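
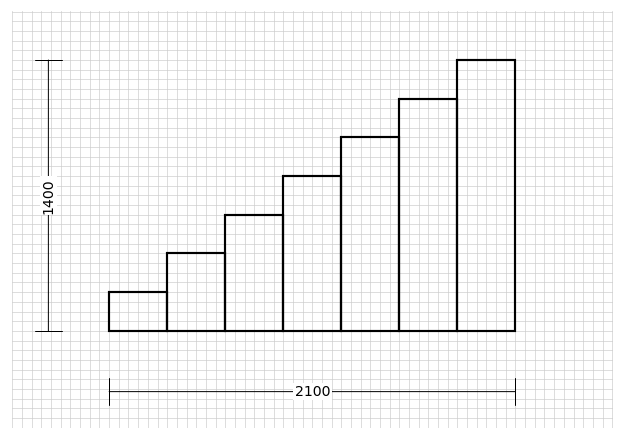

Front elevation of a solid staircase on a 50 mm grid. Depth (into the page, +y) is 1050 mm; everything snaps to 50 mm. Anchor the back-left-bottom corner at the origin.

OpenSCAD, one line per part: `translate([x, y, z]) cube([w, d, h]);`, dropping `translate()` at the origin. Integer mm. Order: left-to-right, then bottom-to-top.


cube([300, 1050, 200]);
translate([300, 0, 0]) cube([300, 1050, 400]);
translate([600, 0, 0]) cube([300, 1050, 600]);
translate([900, 0, 0]) cube([300, 1050, 800]);
translate([1200, 0, 0]) cube([300, 1050, 1000]);
translate([1500, 0, 0]) cube([300, 1050, 1200]);
translate([1800, 0, 0]) cube([300, 1050, 1400]);


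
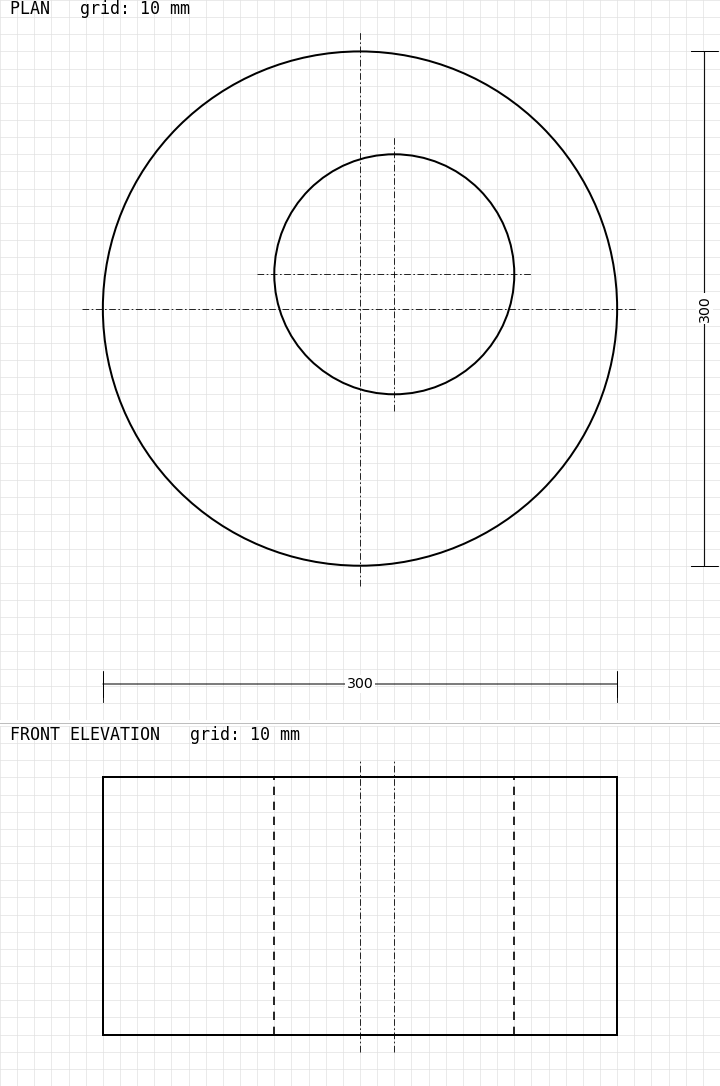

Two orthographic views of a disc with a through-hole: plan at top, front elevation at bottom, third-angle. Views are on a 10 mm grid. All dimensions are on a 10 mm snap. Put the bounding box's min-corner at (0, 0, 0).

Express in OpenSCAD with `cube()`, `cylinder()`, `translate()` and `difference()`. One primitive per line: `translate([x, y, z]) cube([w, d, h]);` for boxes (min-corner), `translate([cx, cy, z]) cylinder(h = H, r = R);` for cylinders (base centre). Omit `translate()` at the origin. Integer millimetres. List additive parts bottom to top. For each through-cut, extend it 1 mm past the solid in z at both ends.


difference() {
  translate([150, 150, 0]) cylinder(h = 150, r = 150);
  translate([170, 170, -1]) cylinder(h = 152, r = 70);
}


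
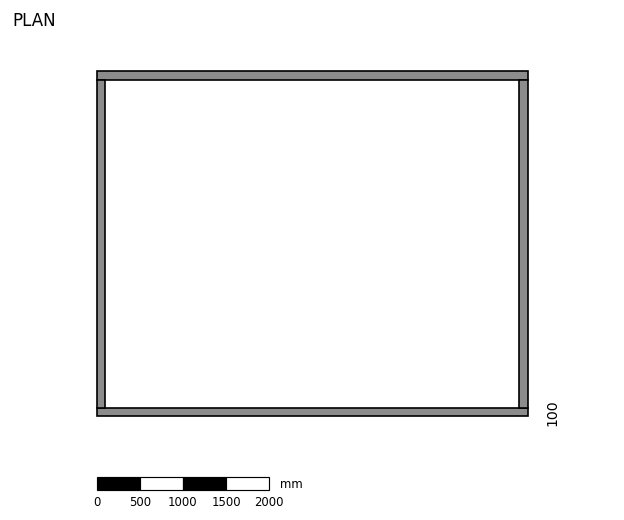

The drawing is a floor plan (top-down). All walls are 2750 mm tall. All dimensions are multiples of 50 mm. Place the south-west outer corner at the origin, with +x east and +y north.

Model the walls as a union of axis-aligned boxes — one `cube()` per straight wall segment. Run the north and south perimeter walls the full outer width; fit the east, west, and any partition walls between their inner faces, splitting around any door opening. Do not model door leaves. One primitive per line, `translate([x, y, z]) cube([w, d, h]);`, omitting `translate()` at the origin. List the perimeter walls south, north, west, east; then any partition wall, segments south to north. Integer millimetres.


cube([5000, 100, 2750]);
translate([0, 3900, 0]) cube([5000, 100, 2750]);
translate([0, 100, 0]) cube([100, 3800, 2750]);
translate([4900, 100, 0]) cube([100, 3800, 2750]);


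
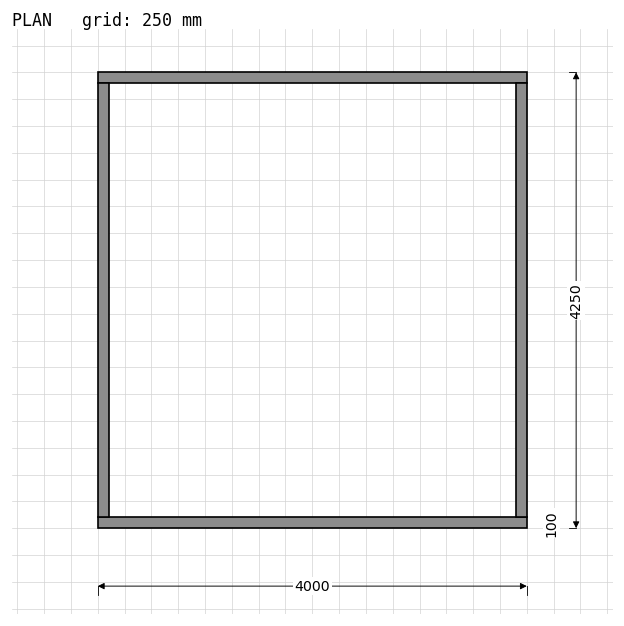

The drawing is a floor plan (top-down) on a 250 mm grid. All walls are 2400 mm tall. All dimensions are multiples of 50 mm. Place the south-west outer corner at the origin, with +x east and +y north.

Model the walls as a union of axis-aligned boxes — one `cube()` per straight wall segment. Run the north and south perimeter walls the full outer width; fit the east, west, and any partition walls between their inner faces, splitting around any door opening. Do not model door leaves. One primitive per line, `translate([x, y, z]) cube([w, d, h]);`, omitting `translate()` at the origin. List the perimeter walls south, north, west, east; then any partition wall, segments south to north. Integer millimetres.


cube([4000, 100, 2400]);
translate([0, 4150, 0]) cube([4000, 100, 2400]);
translate([0, 100, 0]) cube([100, 4050, 2400]);
translate([3900, 100, 0]) cube([100, 4050, 2400]);


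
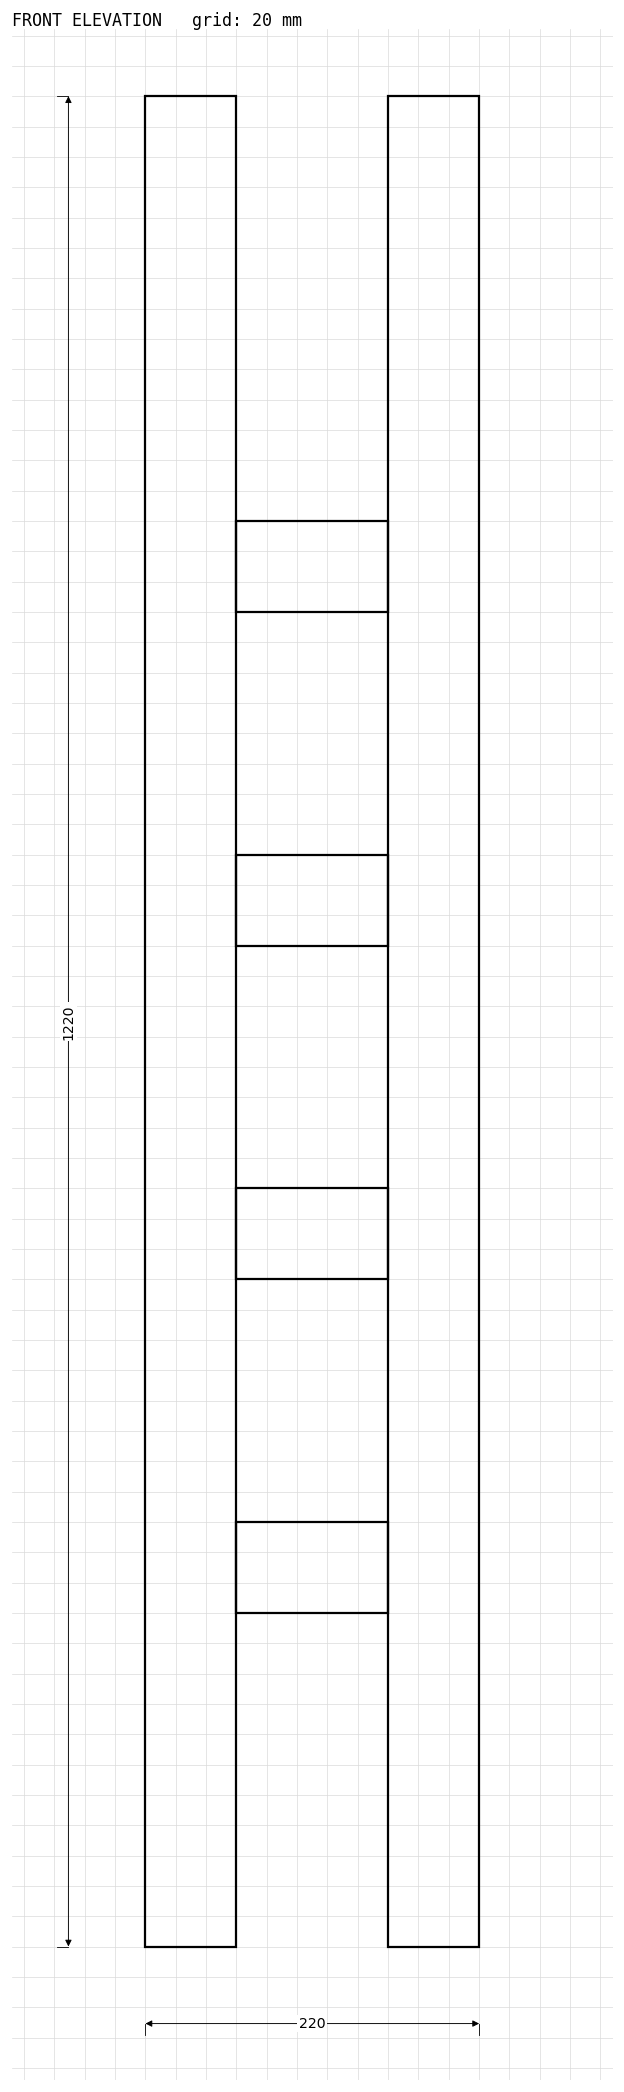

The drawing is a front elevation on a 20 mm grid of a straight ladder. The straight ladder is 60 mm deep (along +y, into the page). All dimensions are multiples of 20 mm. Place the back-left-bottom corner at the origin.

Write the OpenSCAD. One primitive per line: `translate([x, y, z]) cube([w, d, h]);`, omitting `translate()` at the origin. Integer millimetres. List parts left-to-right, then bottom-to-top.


cube([60, 60, 1220]);
translate([60, 0, 220]) cube([100, 60, 60]);
translate([60, 0, 440]) cube([100, 60, 60]);
translate([60, 0, 660]) cube([100, 60, 60]);
translate([60, 0, 880]) cube([100, 60, 60]);
translate([160, 0, 0]) cube([60, 60, 1220]);


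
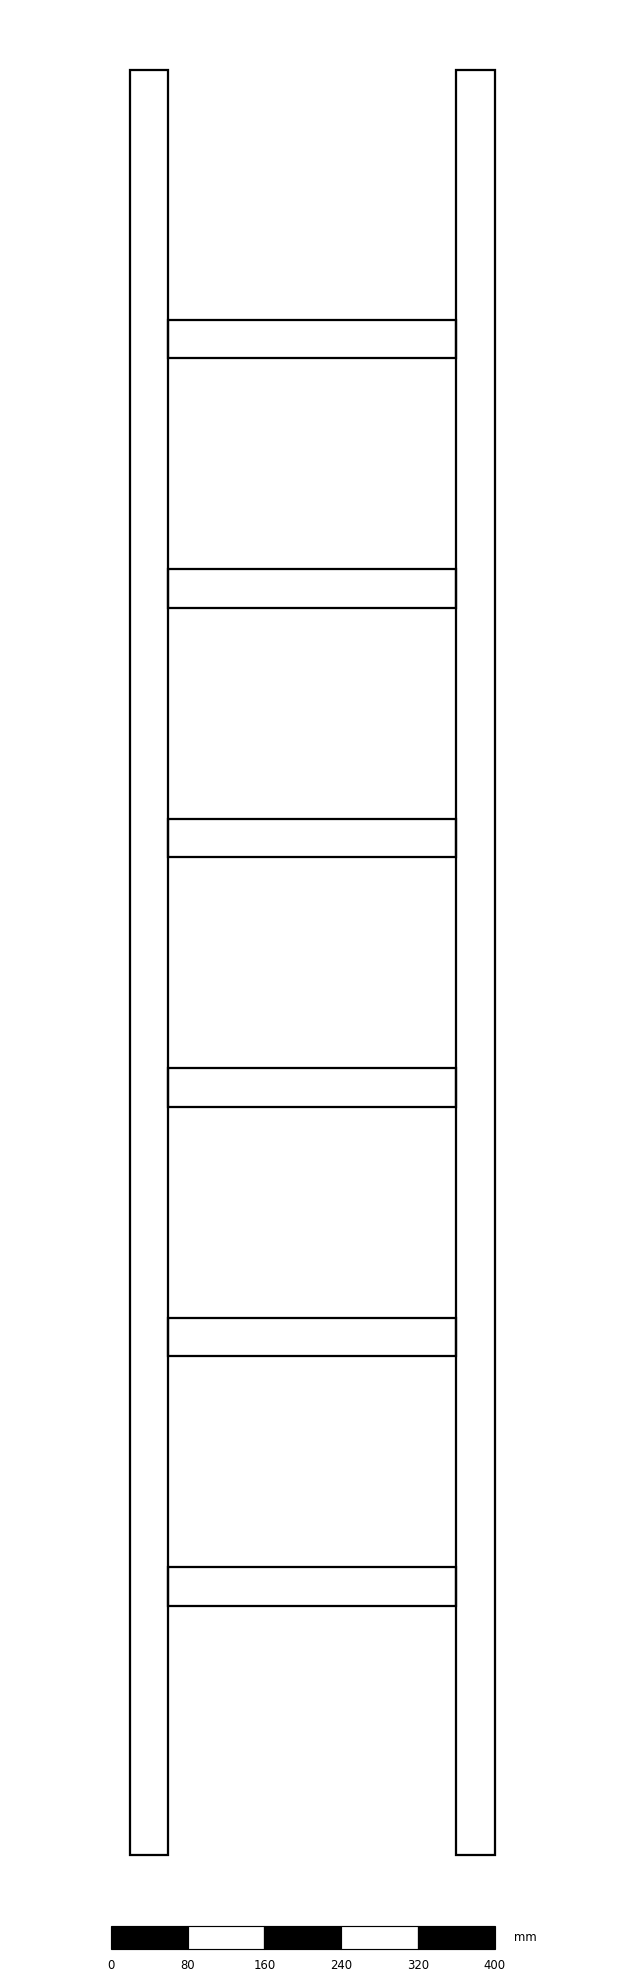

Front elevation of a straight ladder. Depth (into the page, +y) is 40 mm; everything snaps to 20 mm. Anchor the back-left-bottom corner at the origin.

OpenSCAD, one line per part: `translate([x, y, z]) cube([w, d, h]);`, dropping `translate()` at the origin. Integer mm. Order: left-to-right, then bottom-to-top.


cube([40, 40, 1860]);
translate([40, 0, 260]) cube([300, 40, 40]);
translate([40, 0, 520]) cube([300, 40, 40]);
translate([40, 0, 780]) cube([300, 40, 40]);
translate([40, 0, 1040]) cube([300, 40, 40]);
translate([40, 0, 1300]) cube([300, 40, 40]);
translate([40, 0, 1560]) cube([300, 40, 40]);
translate([340, 0, 0]) cube([40, 40, 1860]);


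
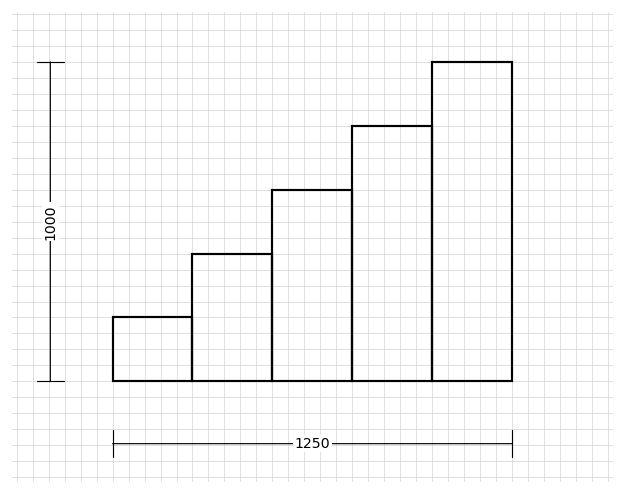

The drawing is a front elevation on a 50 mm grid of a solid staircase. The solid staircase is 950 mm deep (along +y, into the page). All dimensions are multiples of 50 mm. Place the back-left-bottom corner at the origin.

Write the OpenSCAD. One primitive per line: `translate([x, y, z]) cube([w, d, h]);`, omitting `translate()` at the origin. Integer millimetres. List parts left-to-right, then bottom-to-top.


cube([250, 950, 200]);
translate([250, 0, 0]) cube([250, 950, 400]);
translate([500, 0, 0]) cube([250, 950, 600]);
translate([750, 0, 0]) cube([250, 950, 800]);
translate([1000, 0, 0]) cube([250, 950, 1000]);


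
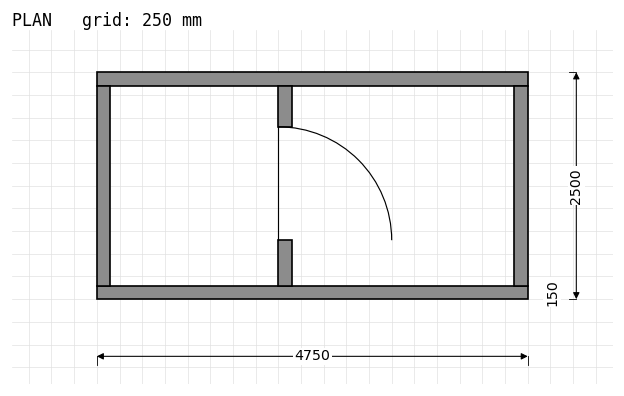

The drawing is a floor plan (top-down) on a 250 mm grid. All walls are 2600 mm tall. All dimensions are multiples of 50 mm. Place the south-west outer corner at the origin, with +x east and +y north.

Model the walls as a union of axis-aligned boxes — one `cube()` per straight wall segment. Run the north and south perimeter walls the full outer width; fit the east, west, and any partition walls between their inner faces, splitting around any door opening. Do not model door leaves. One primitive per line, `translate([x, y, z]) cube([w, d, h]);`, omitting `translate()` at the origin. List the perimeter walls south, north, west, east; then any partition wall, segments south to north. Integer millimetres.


cube([4750, 150, 2600]);
translate([0, 2350, 0]) cube([4750, 150, 2600]);
translate([0, 150, 0]) cube([150, 2200, 2600]);
translate([4600, 150, 0]) cube([150, 2200, 2600]);
translate([2000, 150, 0]) cube([150, 500, 2600]);
translate([2000, 1900, 0]) cube([150, 450, 2600]);


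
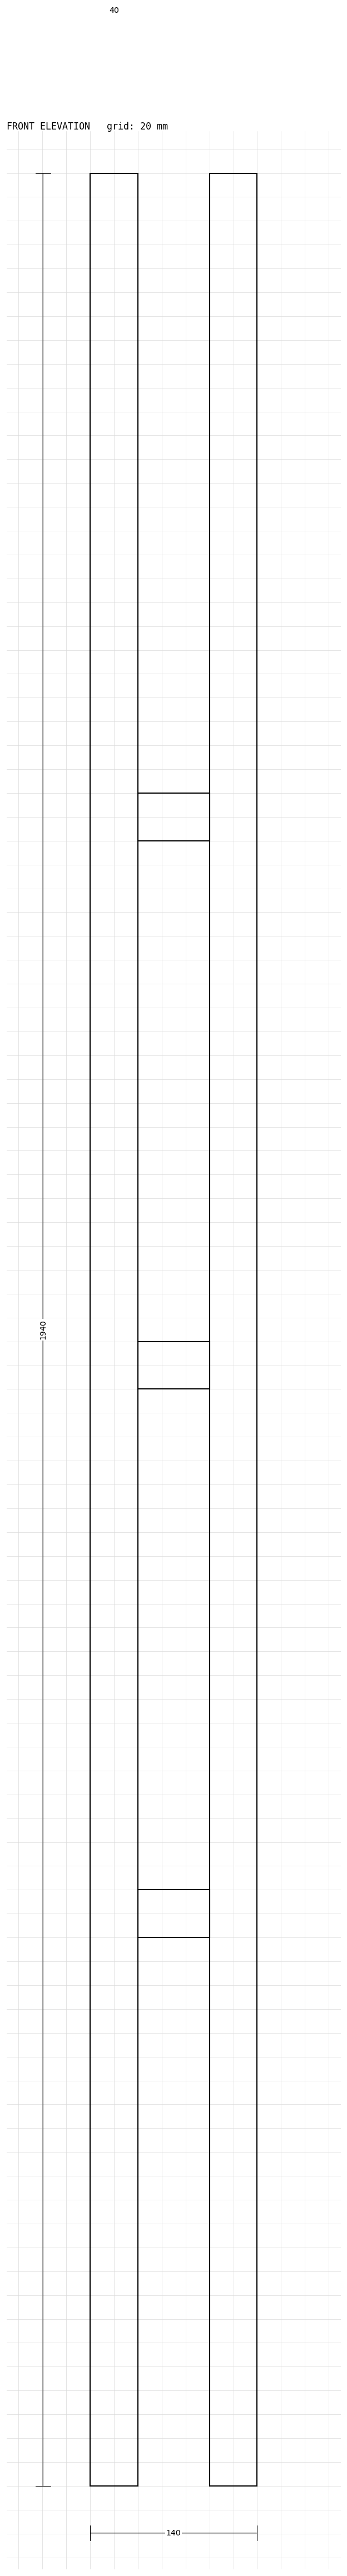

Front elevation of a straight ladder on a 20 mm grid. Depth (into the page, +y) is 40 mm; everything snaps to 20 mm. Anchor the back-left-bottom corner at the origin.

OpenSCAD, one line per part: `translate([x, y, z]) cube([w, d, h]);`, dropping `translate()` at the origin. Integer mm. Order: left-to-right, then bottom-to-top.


cube([40, 40, 1940]);
translate([40, 0, 460]) cube([60, 40, 40]);
translate([40, 0, 920]) cube([60, 40, 40]);
translate([40, 0, 1380]) cube([60, 40, 40]);
translate([100, 0, 0]) cube([40, 40, 1940]);


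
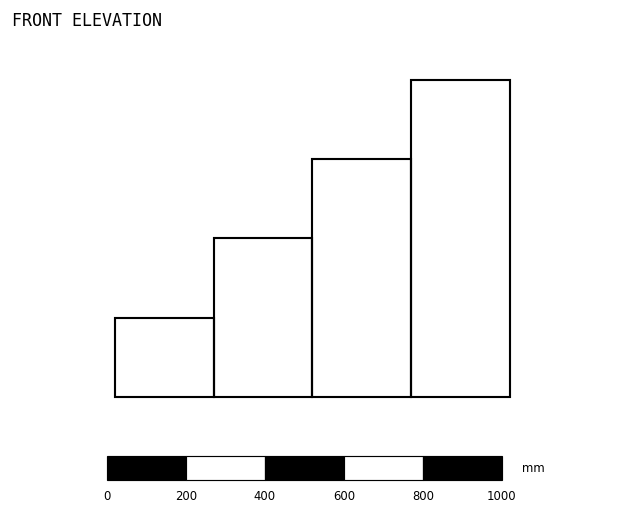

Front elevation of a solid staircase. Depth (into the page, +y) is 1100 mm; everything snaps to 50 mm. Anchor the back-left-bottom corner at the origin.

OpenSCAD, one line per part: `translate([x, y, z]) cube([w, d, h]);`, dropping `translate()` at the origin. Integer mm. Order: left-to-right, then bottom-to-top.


cube([250, 1100, 200]);
translate([250, 0, 0]) cube([250, 1100, 400]);
translate([500, 0, 0]) cube([250, 1100, 600]);
translate([750, 0, 0]) cube([250, 1100, 800]);


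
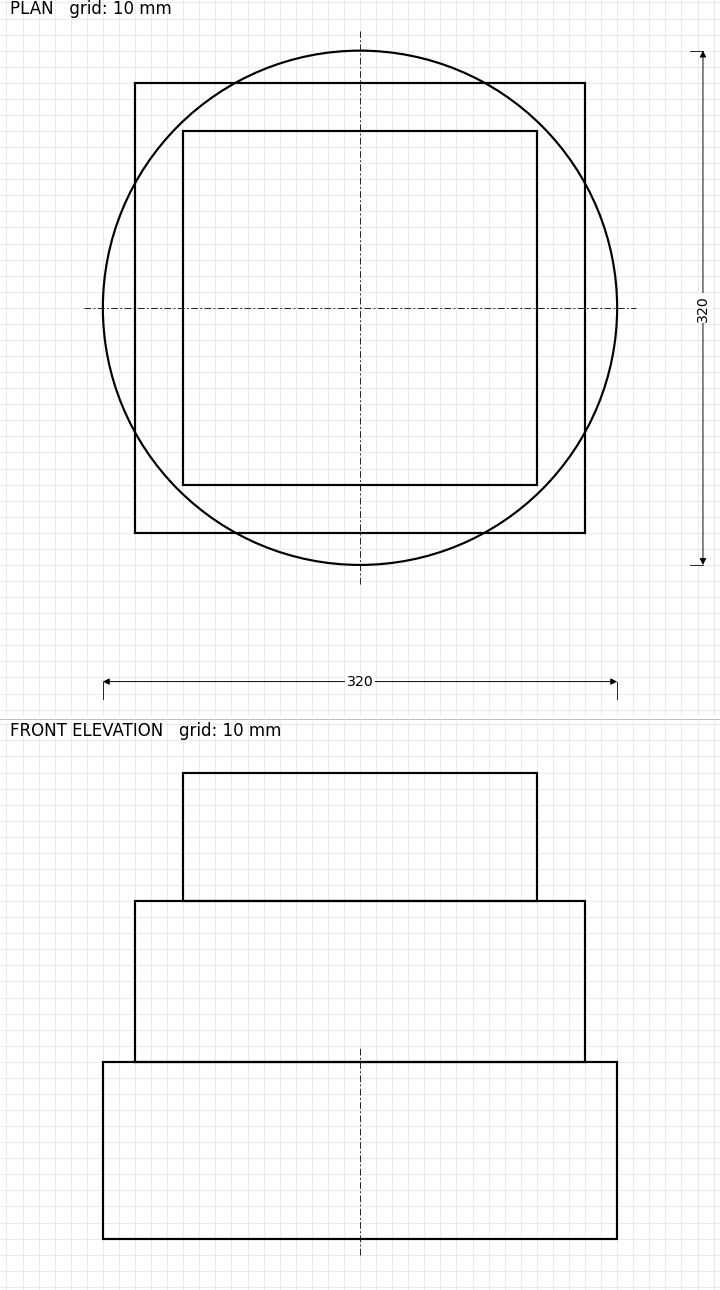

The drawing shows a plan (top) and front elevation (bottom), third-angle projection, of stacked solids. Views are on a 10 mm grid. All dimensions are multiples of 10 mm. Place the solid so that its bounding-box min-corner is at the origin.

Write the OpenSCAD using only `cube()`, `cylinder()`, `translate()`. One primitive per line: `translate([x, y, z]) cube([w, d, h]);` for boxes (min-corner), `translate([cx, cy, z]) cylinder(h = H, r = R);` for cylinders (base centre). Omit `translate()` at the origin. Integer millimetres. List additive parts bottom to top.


translate([160, 160, 0]) cylinder(h = 110, r = 160);
translate([20, 20, 110]) cube([280, 280, 100]);
translate([50, 50, 210]) cube([220, 220, 80]);


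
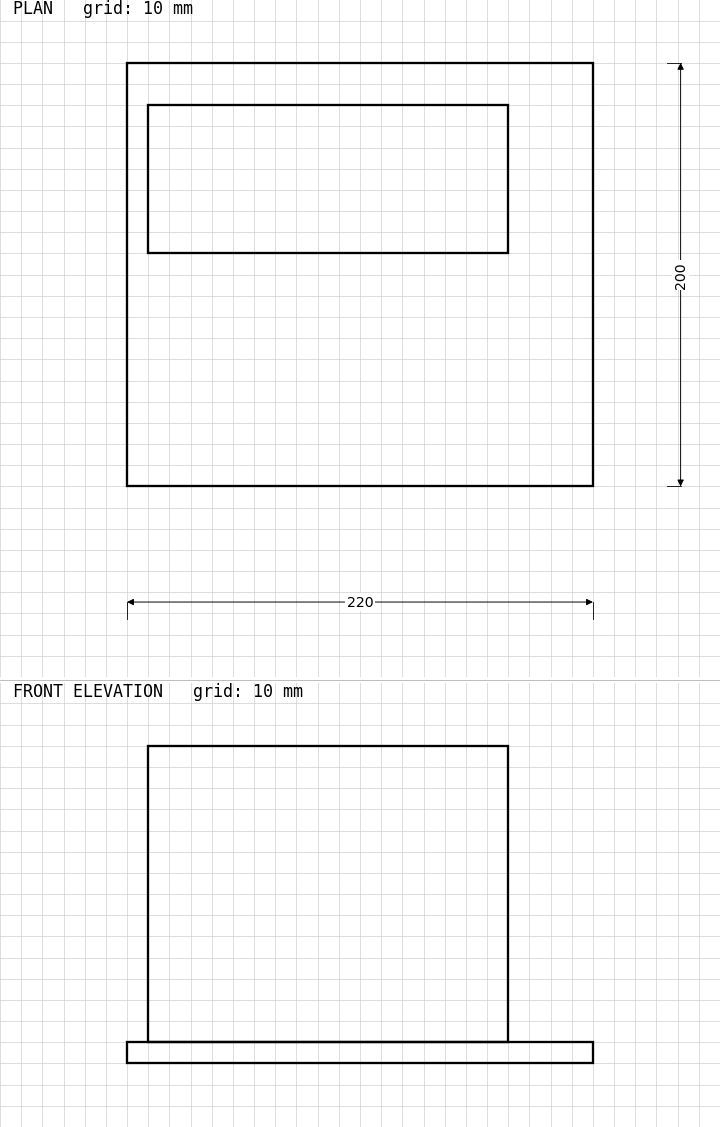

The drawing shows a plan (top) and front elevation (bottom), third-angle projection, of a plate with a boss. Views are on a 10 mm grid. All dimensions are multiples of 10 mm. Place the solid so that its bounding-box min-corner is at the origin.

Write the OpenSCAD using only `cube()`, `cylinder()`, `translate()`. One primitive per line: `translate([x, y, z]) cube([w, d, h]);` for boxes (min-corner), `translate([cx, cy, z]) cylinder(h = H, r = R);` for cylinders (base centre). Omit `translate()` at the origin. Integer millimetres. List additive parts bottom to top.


cube([220, 200, 10]);
translate([10, 110, 10]) cube([170, 70, 140]);


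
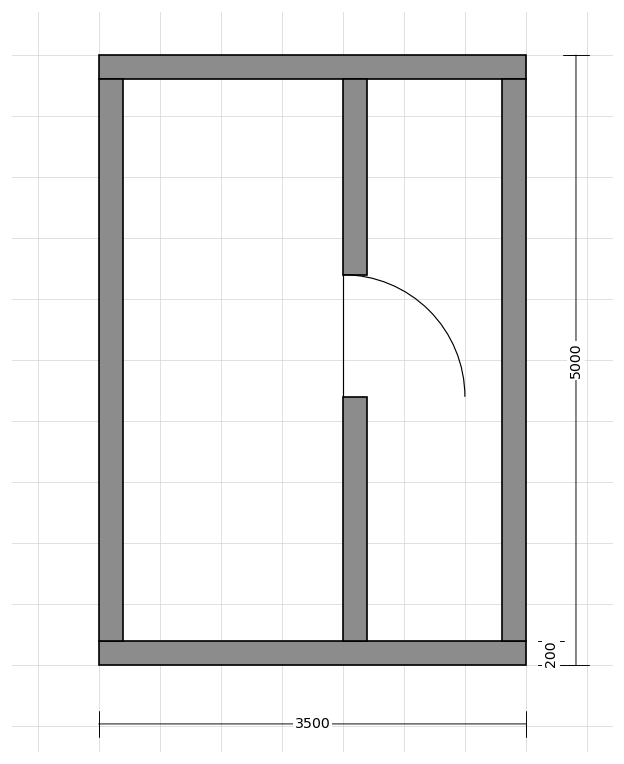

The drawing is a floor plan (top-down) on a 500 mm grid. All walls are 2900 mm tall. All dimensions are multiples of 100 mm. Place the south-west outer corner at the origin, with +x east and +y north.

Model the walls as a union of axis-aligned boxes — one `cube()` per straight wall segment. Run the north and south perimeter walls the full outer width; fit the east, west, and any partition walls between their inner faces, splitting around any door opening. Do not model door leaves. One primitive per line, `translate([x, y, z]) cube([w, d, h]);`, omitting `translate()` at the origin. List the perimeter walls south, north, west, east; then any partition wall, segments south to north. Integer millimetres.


cube([3500, 200, 2900]);
translate([0, 4800, 0]) cube([3500, 200, 2900]);
translate([0, 200, 0]) cube([200, 4600, 2900]);
translate([3300, 200, 0]) cube([200, 4600, 2900]);
translate([2000, 200, 0]) cube([200, 2000, 2900]);
translate([2000, 3200, 0]) cube([200, 1600, 2900]);


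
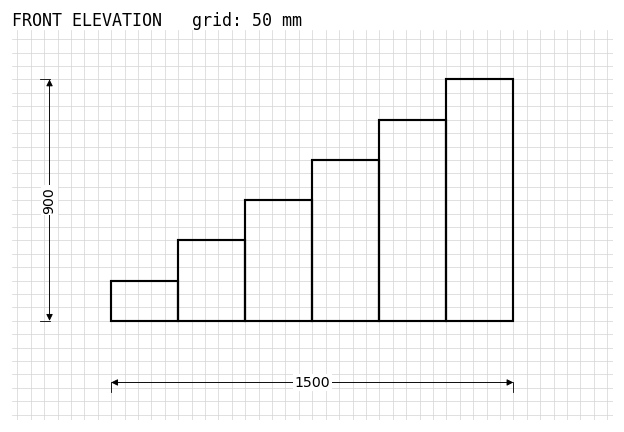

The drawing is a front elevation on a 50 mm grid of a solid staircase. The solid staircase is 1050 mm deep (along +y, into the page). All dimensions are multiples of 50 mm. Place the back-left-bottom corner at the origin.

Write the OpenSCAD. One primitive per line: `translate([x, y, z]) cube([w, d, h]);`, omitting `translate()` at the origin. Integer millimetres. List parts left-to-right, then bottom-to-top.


cube([250, 1050, 150]);
translate([250, 0, 0]) cube([250, 1050, 300]);
translate([500, 0, 0]) cube([250, 1050, 450]);
translate([750, 0, 0]) cube([250, 1050, 600]);
translate([1000, 0, 0]) cube([250, 1050, 750]);
translate([1250, 0, 0]) cube([250, 1050, 900]);


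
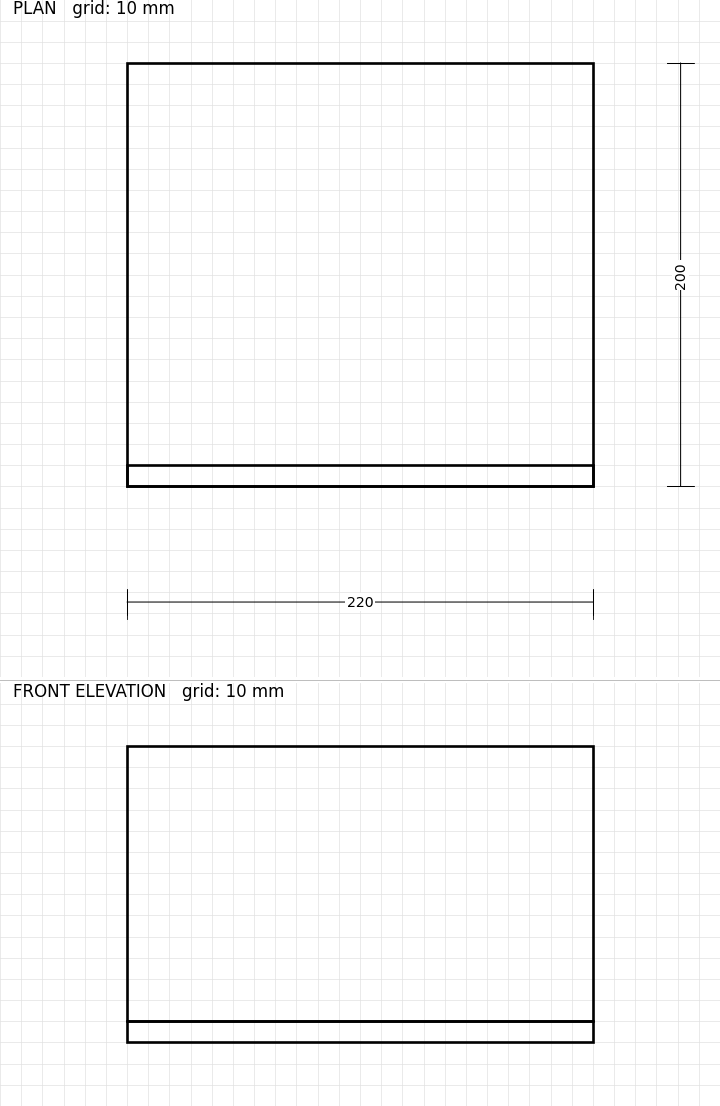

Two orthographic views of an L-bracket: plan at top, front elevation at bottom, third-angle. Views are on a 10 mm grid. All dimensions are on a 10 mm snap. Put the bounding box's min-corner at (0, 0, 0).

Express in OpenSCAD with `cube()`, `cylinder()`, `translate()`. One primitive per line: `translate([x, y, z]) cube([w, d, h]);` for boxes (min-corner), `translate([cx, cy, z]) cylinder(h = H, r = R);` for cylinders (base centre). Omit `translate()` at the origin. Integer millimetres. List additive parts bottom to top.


cube([220, 200, 10]);
translate([0, 0, 10]) cube([220, 10, 130]);


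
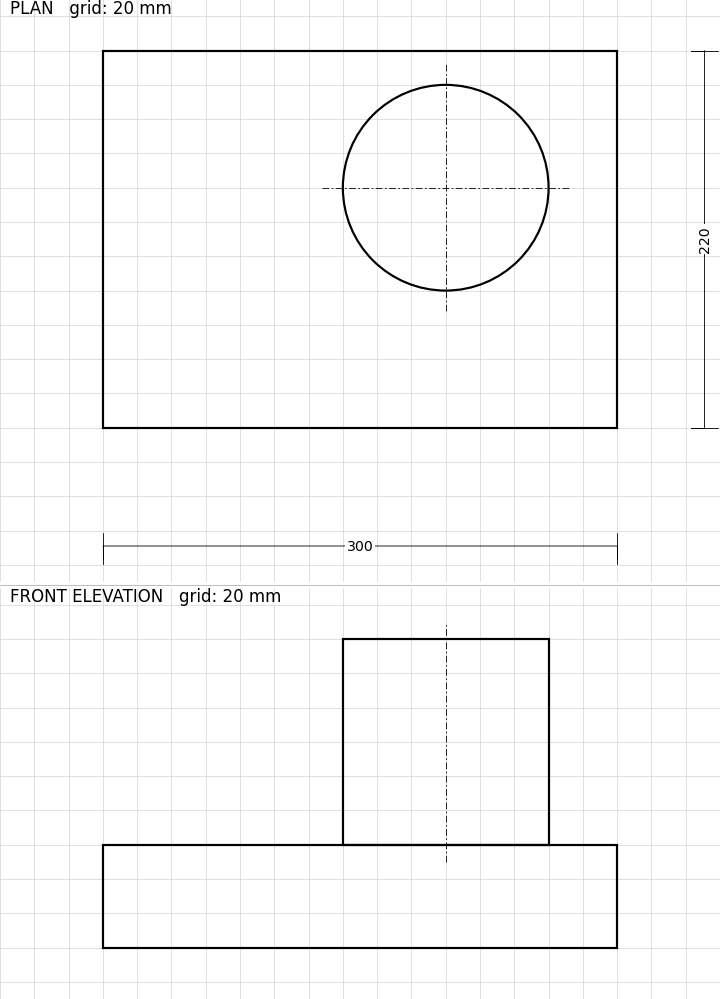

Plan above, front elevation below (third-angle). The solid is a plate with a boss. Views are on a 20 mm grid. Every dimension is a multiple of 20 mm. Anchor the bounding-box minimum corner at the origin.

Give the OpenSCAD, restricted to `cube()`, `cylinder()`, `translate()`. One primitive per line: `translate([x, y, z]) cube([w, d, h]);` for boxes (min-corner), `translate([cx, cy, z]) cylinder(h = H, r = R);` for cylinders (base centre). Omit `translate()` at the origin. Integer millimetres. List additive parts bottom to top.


cube([300, 220, 60]);
translate([200, 140, 60]) cylinder(h = 120, r = 60);


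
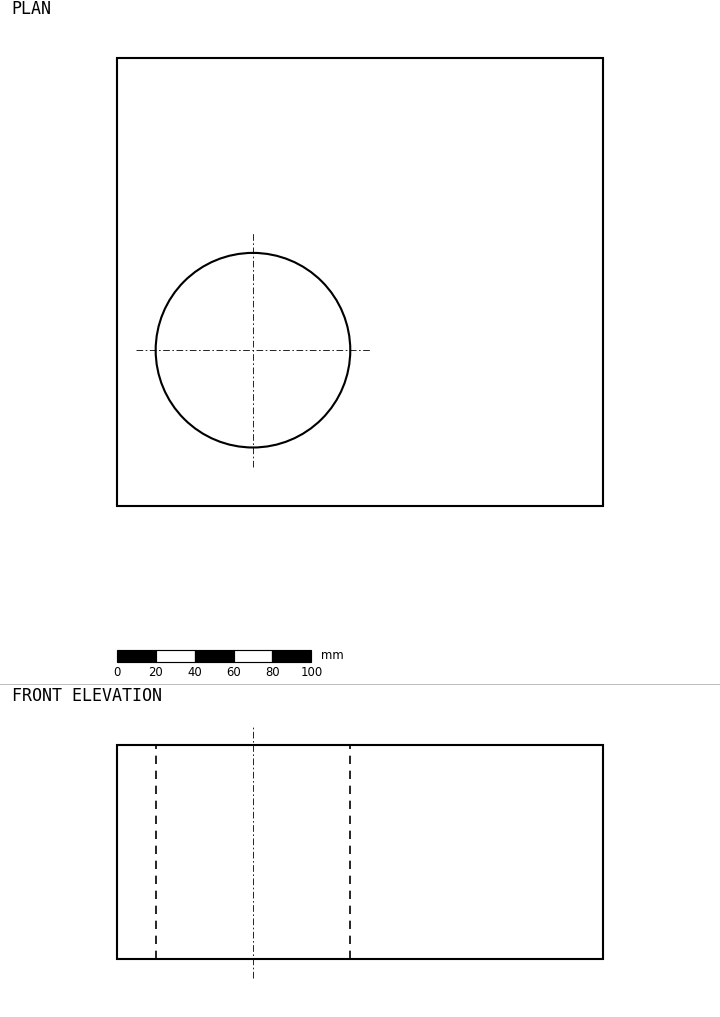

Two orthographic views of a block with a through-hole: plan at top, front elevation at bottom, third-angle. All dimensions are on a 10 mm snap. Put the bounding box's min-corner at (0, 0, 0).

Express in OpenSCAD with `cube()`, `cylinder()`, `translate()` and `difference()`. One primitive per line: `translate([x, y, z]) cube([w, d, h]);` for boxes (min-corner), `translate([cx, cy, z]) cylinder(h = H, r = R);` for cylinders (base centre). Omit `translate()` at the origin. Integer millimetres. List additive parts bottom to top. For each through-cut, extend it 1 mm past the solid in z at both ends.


difference() {
  cube([250, 230, 110]);
  translate([70, 80, -1]) cylinder(h = 112, r = 50);
}


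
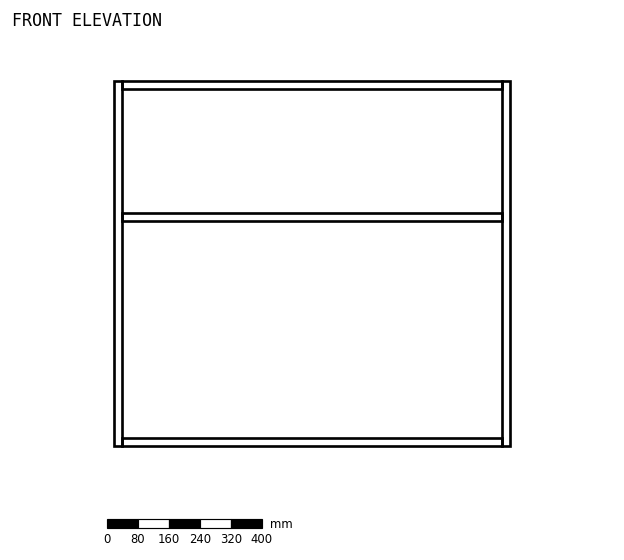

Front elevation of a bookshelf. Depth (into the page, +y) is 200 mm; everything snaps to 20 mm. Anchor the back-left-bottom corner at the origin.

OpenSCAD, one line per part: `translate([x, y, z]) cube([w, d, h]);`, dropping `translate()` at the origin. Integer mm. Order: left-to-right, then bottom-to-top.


cube([20, 200, 940]);
translate([20, 0, 0]) cube([980, 200, 20]);
translate([20, 0, 580]) cube([980, 200, 20]);
translate([20, 0, 920]) cube([980, 200, 20]);
translate([1000, 0, 0]) cube([20, 200, 940]);


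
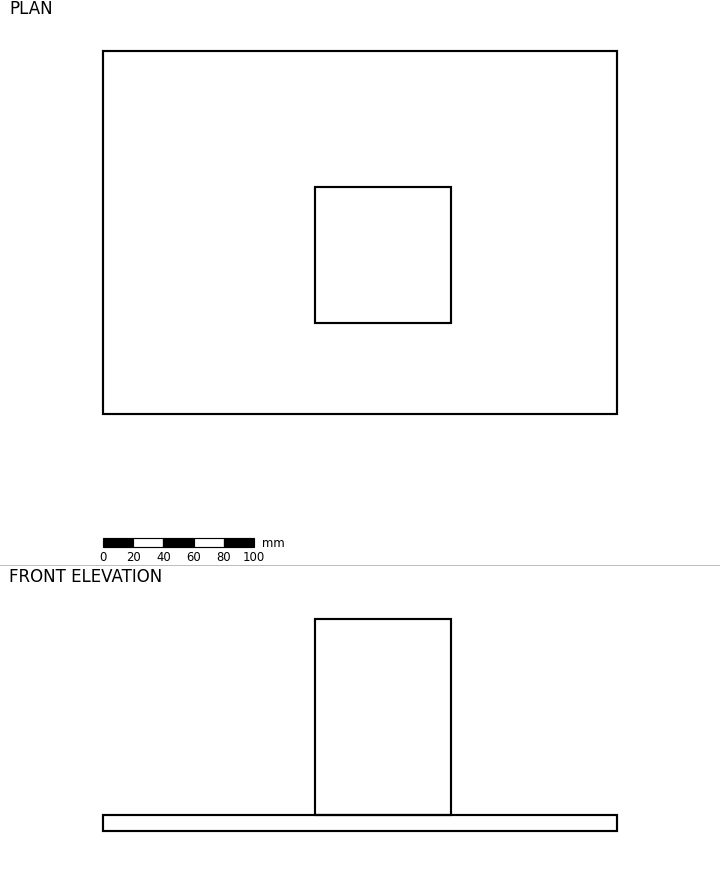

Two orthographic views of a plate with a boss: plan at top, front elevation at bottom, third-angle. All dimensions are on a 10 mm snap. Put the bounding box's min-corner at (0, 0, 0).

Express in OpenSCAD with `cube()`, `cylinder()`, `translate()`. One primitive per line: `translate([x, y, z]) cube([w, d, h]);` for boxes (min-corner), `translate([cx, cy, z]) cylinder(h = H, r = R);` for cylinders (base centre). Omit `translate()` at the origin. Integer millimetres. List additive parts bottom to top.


cube([340, 240, 10]);
translate([140, 60, 10]) cube([90, 90, 130]);


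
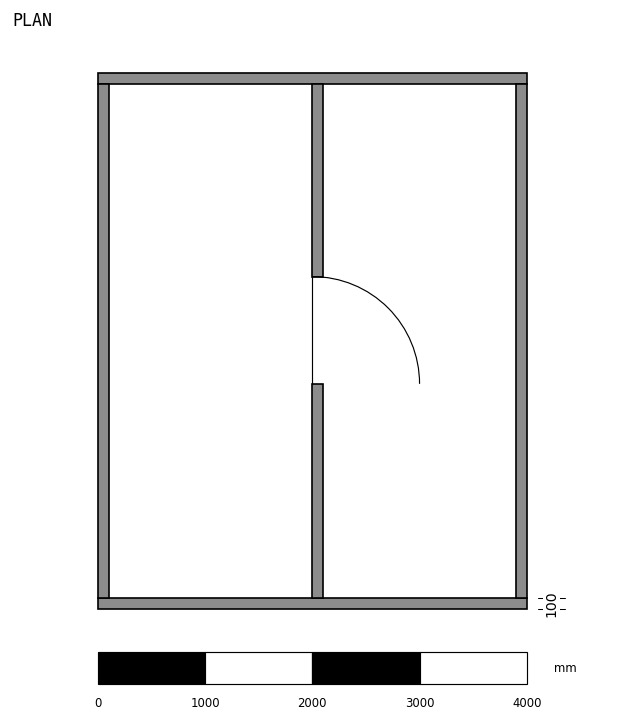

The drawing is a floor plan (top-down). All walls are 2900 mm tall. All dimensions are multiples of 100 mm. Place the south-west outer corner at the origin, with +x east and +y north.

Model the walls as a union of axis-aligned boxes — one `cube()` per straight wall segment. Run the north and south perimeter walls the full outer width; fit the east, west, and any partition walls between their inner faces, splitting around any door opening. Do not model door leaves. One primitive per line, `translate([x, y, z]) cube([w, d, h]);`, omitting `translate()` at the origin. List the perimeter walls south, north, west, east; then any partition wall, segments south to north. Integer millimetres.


cube([4000, 100, 2900]);
translate([0, 4900, 0]) cube([4000, 100, 2900]);
translate([0, 100, 0]) cube([100, 4800, 2900]);
translate([3900, 100, 0]) cube([100, 4800, 2900]);
translate([2000, 100, 0]) cube([100, 2000, 2900]);
translate([2000, 3100, 0]) cube([100, 1800, 2900]);


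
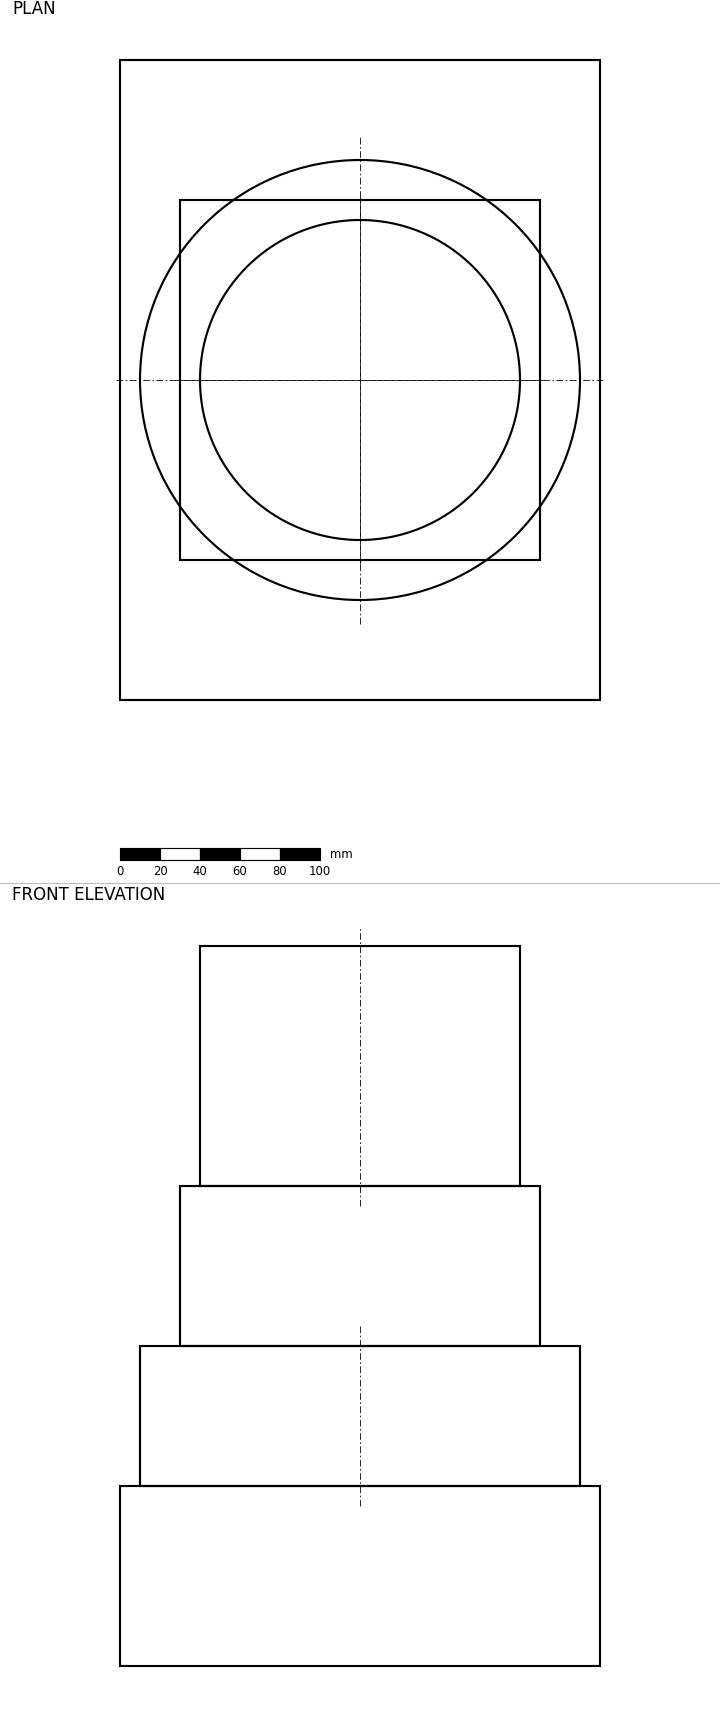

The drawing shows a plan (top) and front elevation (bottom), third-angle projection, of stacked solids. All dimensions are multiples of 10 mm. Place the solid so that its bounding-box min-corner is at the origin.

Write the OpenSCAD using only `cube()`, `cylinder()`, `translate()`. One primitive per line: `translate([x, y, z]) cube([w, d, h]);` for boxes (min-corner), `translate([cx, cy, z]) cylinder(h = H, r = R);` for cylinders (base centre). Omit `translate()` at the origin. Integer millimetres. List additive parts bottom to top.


cube([240, 320, 90]);
translate([120, 160, 90]) cylinder(h = 70, r = 110);
translate([30, 70, 160]) cube([180, 180, 80]);
translate([120, 160, 240]) cylinder(h = 120, r = 80);


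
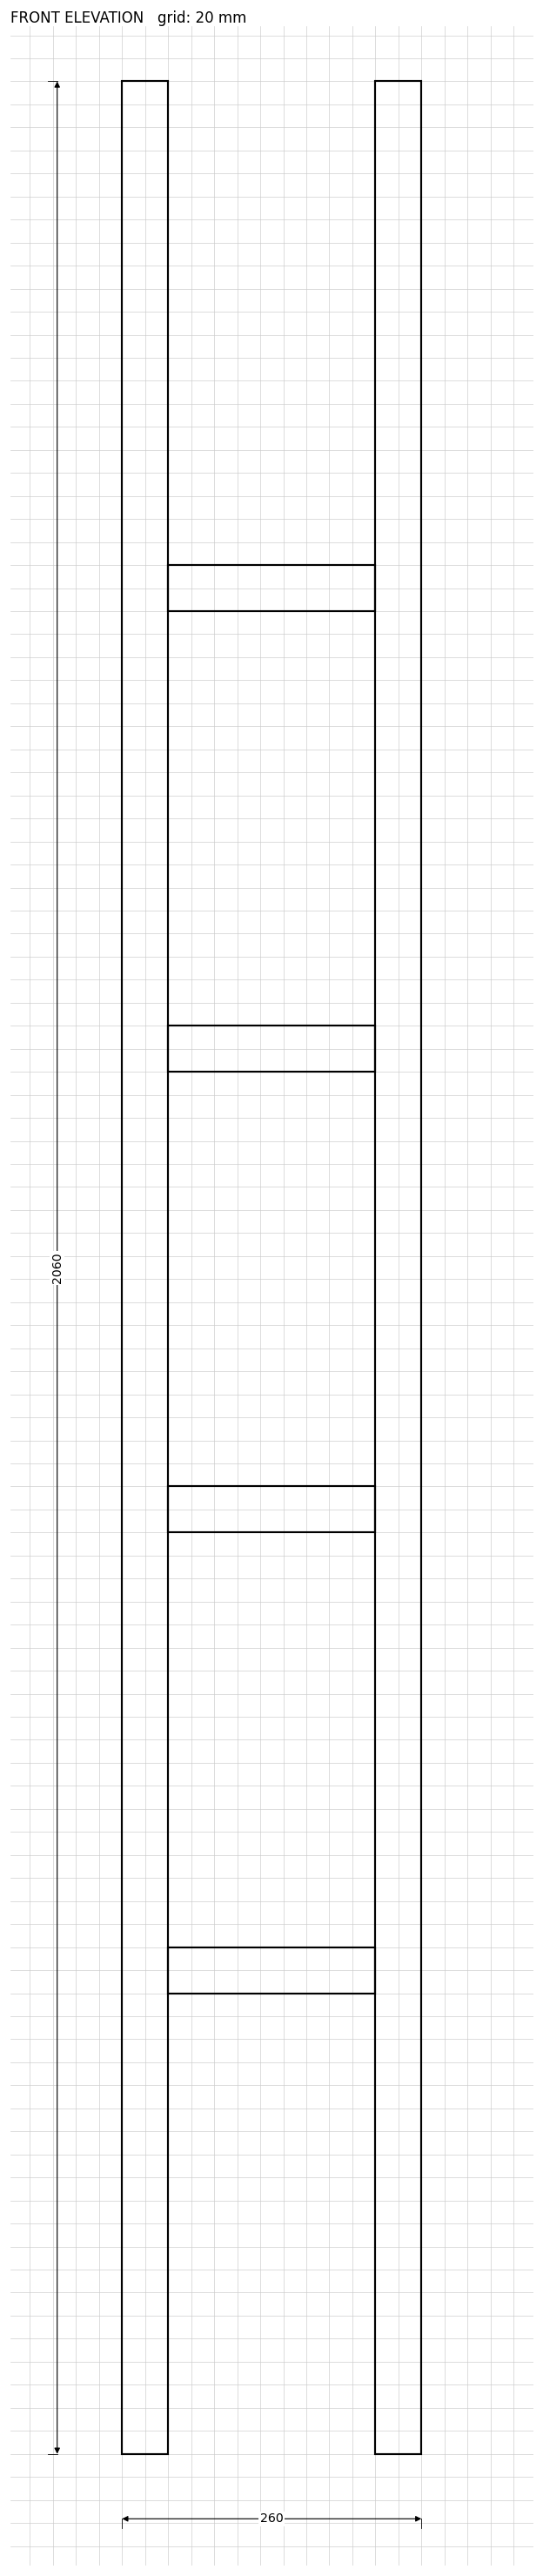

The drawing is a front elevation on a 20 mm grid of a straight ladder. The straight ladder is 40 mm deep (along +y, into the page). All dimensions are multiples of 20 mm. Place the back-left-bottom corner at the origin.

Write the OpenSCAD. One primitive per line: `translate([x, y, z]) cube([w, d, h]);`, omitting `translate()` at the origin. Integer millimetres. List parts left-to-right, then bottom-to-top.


cube([40, 40, 2060]);
translate([40, 0, 400]) cube([180, 40, 40]);
translate([40, 0, 800]) cube([180, 40, 40]);
translate([40, 0, 1200]) cube([180, 40, 40]);
translate([40, 0, 1600]) cube([180, 40, 40]);
translate([220, 0, 0]) cube([40, 40, 2060]);


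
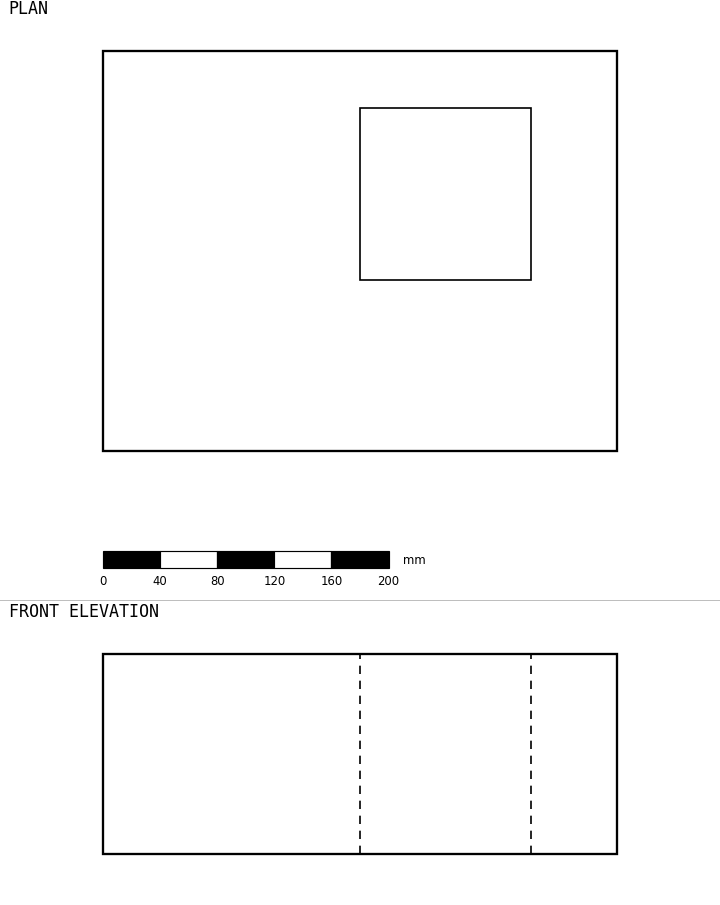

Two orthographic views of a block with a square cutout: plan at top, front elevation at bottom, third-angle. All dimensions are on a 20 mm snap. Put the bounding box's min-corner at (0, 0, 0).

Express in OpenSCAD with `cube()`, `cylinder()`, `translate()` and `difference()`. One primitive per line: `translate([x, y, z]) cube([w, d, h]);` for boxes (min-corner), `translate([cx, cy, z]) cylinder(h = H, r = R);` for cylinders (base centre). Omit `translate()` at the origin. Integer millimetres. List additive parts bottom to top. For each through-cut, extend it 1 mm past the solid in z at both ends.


difference() {
  cube([360, 280, 140]);
  translate([180, 120, -1]) cube([120, 120, 142]);
}


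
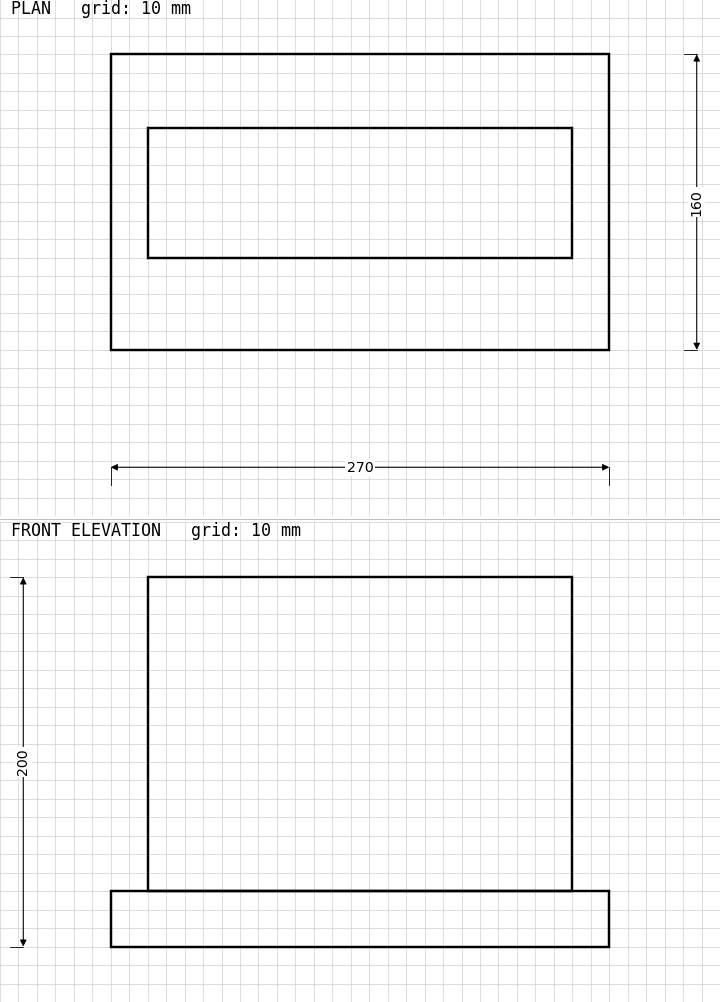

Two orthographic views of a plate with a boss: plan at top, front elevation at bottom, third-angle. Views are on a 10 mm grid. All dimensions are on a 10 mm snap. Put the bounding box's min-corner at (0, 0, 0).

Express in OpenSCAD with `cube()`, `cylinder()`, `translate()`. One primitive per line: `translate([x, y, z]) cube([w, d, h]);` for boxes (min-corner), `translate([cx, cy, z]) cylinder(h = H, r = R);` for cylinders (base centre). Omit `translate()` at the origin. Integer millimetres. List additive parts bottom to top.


cube([270, 160, 30]);
translate([20, 50, 30]) cube([230, 70, 170]);


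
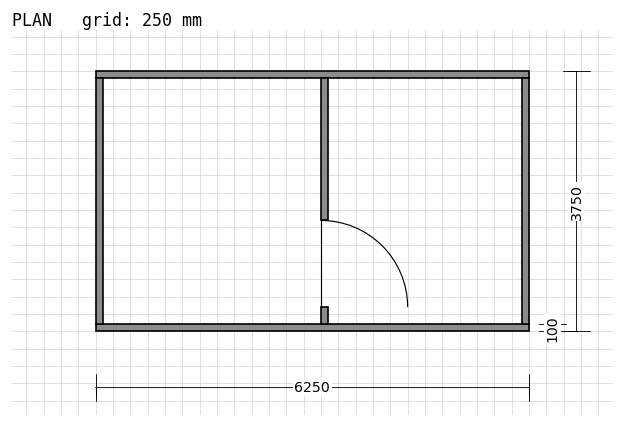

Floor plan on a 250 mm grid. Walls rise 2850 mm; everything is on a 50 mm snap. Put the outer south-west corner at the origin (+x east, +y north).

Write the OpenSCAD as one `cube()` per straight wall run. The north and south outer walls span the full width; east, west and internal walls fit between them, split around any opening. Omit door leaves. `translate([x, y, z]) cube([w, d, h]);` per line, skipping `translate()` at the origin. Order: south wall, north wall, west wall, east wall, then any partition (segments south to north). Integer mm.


cube([6250, 100, 2850]);
translate([0, 3650, 0]) cube([6250, 100, 2850]);
translate([0, 100, 0]) cube([100, 3550, 2850]);
translate([6150, 100, 0]) cube([100, 3550, 2850]);
translate([3250, 100, 0]) cube([100, 250, 2850]);
translate([3250, 1600, 0]) cube([100, 2050, 2850]);


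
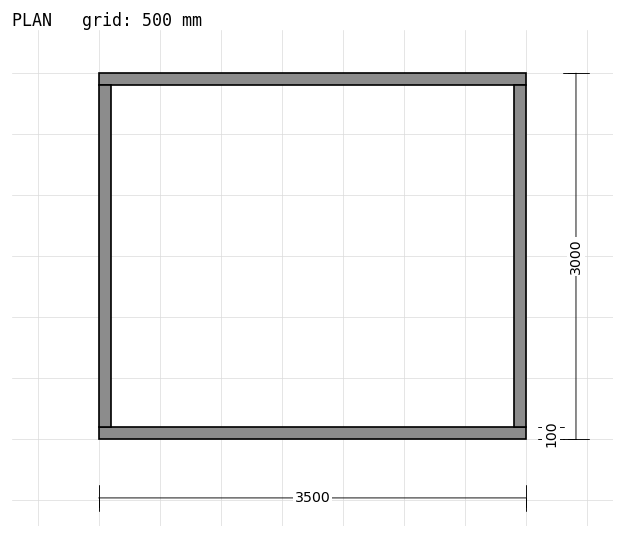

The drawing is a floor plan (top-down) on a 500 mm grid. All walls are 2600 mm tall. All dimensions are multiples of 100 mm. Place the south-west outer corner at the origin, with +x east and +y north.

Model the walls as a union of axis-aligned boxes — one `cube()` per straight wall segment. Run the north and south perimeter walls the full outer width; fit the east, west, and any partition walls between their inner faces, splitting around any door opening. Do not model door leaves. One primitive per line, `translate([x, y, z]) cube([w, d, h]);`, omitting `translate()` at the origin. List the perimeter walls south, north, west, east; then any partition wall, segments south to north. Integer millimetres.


cube([3500, 100, 2600]);
translate([0, 2900, 0]) cube([3500, 100, 2600]);
translate([0, 100, 0]) cube([100, 2800, 2600]);
translate([3400, 100, 0]) cube([100, 2800, 2600]);


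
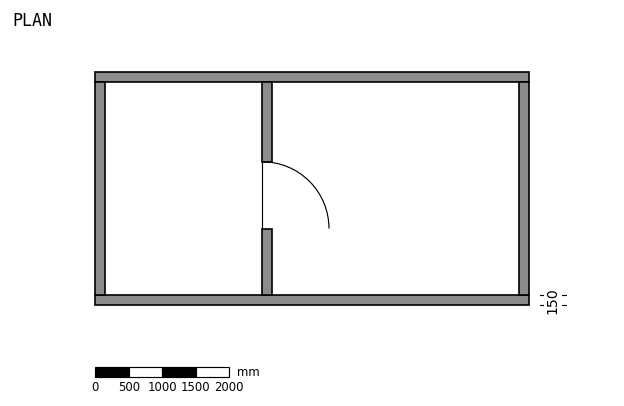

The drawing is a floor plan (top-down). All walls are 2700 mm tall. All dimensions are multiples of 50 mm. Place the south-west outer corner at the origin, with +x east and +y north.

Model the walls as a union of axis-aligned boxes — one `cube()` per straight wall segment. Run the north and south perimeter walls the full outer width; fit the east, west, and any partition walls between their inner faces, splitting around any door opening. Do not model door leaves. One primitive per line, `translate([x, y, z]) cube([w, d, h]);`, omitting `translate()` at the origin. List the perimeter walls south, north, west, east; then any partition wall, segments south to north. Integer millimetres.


cube([6500, 150, 2700]);
translate([0, 3350, 0]) cube([6500, 150, 2700]);
translate([0, 150, 0]) cube([150, 3200, 2700]);
translate([6350, 150, 0]) cube([150, 3200, 2700]);
translate([2500, 150, 0]) cube([150, 1000, 2700]);
translate([2500, 2150, 0]) cube([150, 1200, 2700]);


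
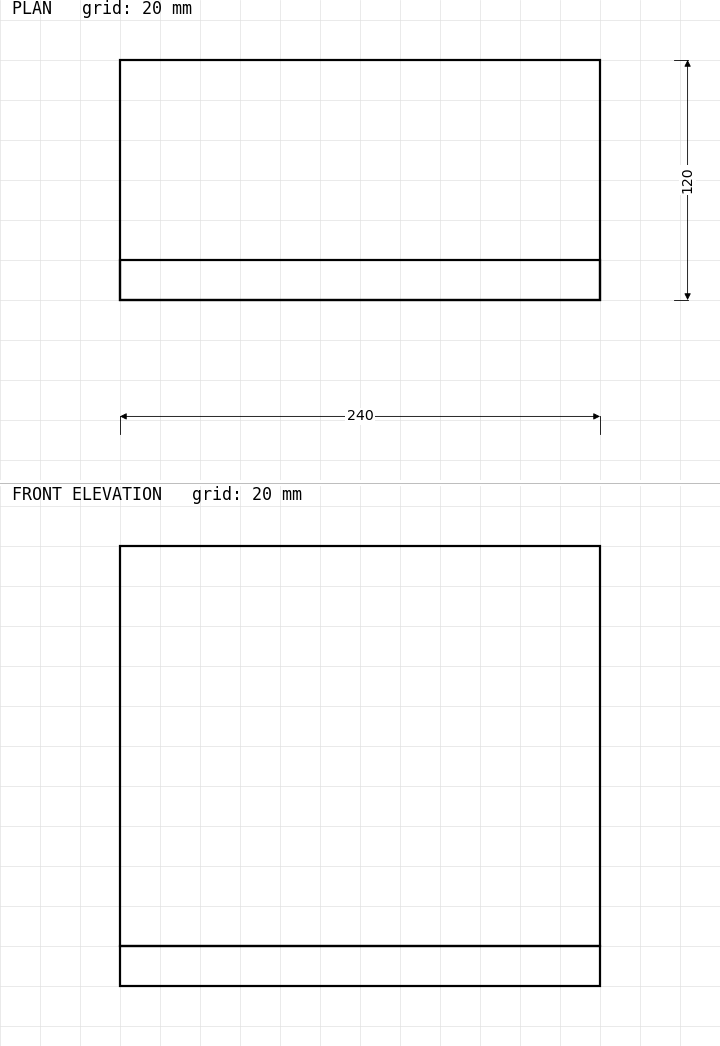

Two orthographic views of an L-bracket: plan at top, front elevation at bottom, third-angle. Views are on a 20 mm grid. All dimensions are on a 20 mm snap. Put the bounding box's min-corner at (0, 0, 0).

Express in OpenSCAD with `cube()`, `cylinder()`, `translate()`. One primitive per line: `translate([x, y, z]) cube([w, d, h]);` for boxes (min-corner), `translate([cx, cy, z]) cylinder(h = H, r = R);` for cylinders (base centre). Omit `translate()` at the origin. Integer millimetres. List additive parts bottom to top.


cube([240, 120, 20]);
translate([0, 0, 20]) cube([240, 20, 200]);


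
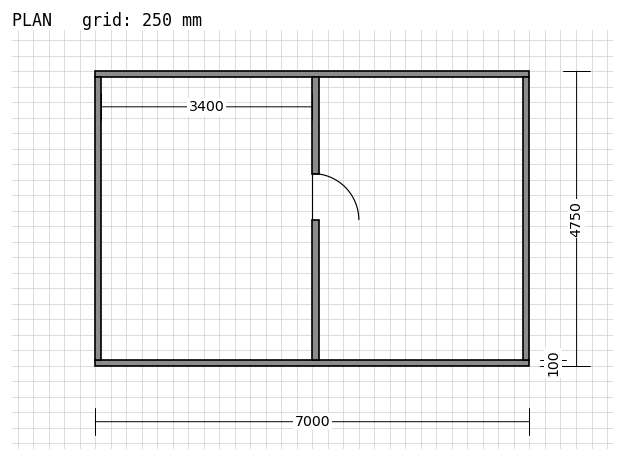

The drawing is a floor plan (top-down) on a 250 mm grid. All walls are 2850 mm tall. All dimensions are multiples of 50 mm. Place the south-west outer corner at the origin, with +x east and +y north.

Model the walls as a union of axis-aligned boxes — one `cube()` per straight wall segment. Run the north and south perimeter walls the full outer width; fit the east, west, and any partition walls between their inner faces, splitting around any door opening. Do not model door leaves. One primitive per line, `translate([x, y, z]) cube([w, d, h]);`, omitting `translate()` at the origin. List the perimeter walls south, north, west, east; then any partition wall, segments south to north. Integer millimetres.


cube([7000, 100, 2850]);
translate([0, 4650, 0]) cube([7000, 100, 2850]);
translate([0, 100, 0]) cube([100, 4550, 2850]);
translate([6900, 100, 0]) cube([100, 4550, 2850]);
translate([3500, 100, 0]) cube([100, 2250, 2850]);
translate([3500, 3100, 0]) cube([100, 1550, 2850]);


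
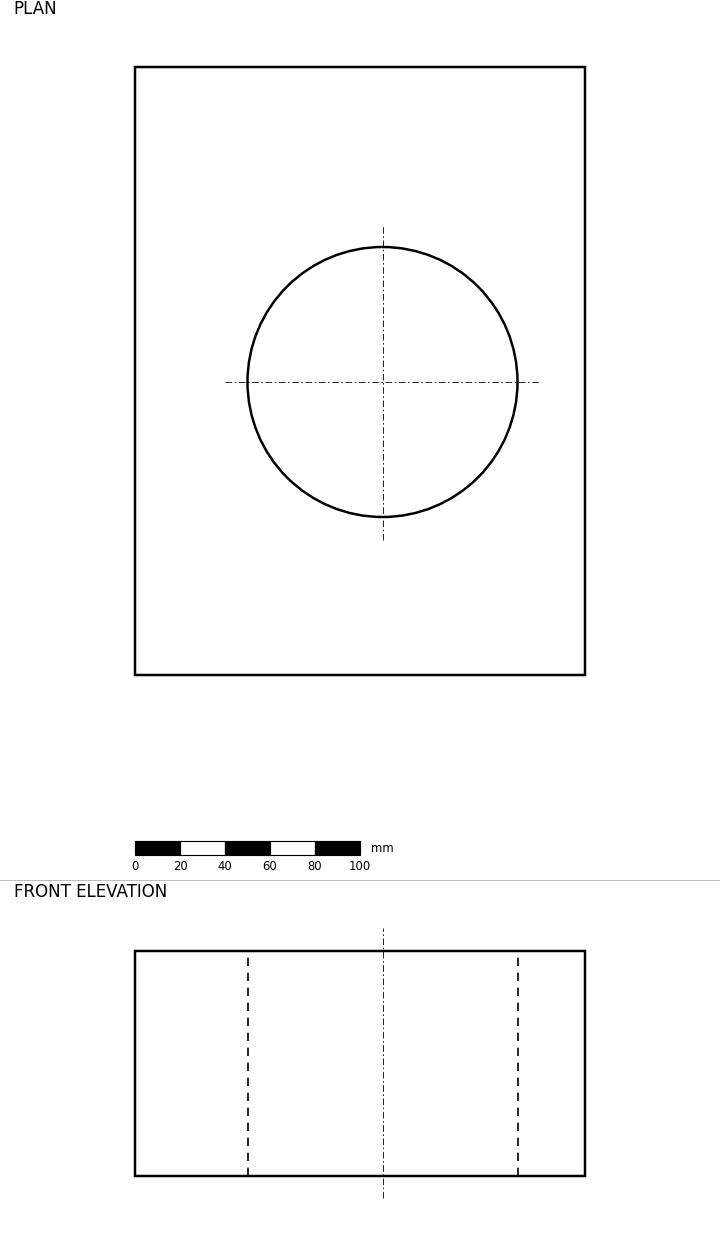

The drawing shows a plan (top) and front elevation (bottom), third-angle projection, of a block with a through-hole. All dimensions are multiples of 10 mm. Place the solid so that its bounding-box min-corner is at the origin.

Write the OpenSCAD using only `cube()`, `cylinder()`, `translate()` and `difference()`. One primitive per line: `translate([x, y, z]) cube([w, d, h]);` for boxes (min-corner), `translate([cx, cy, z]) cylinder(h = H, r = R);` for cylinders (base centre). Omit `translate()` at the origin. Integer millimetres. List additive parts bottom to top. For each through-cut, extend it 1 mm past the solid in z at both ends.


difference() {
  cube([200, 270, 100]);
  translate([110, 130, -1]) cylinder(h = 102, r = 60);
}


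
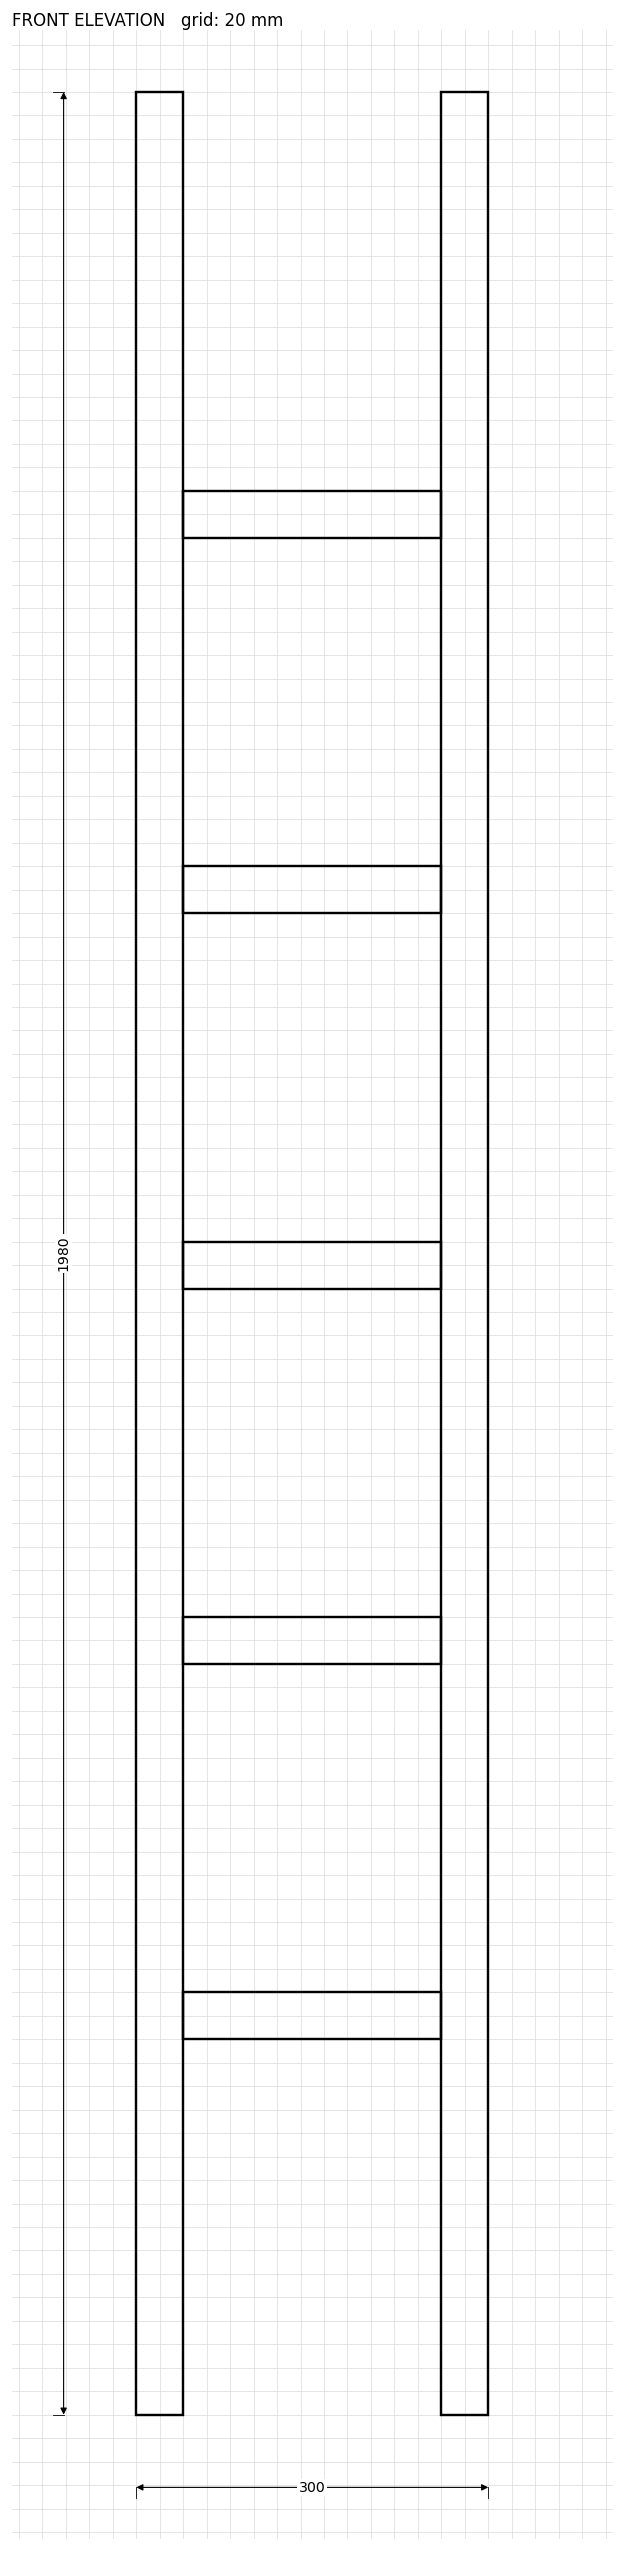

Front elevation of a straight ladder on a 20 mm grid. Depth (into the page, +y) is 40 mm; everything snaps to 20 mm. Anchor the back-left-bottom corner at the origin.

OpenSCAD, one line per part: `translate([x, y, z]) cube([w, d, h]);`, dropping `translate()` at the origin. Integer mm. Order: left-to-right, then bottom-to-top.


cube([40, 40, 1980]);
translate([40, 0, 320]) cube([220, 40, 40]);
translate([40, 0, 640]) cube([220, 40, 40]);
translate([40, 0, 960]) cube([220, 40, 40]);
translate([40, 0, 1280]) cube([220, 40, 40]);
translate([40, 0, 1600]) cube([220, 40, 40]);
translate([260, 0, 0]) cube([40, 40, 1980]);


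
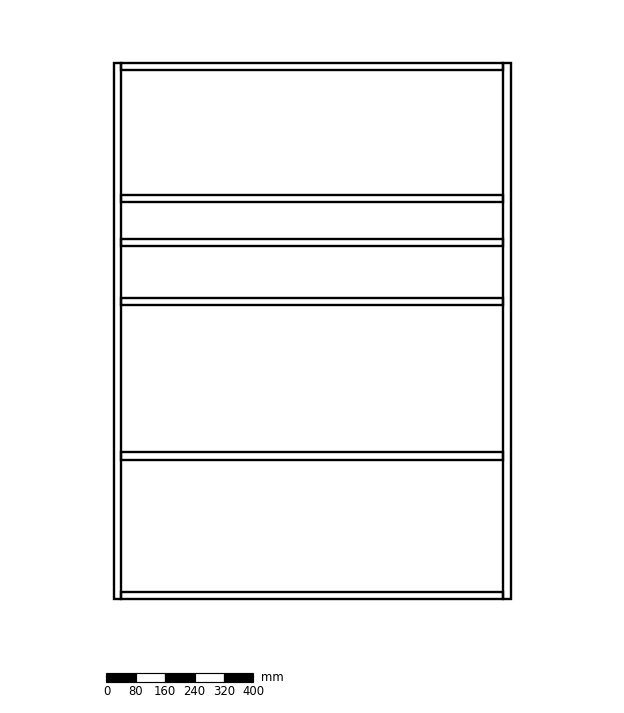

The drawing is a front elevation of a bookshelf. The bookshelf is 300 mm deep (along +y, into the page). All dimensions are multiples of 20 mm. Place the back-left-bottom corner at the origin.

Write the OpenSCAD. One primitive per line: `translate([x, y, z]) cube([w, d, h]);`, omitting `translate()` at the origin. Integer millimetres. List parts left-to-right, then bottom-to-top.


cube([20, 300, 1460]);
translate([20, 0, 0]) cube([1040, 300, 20]);
translate([20, 0, 380]) cube([1040, 300, 20]);
translate([20, 0, 800]) cube([1040, 300, 20]);
translate([20, 0, 960]) cube([1040, 300, 20]);
translate([20, 0, 1080]) cube([1040, 300, 20]);
translate([20, 0, 1440]) cube([1040, 300, 20]);
translate([1060, 0, 0]) cube([20, 300, 1460]);


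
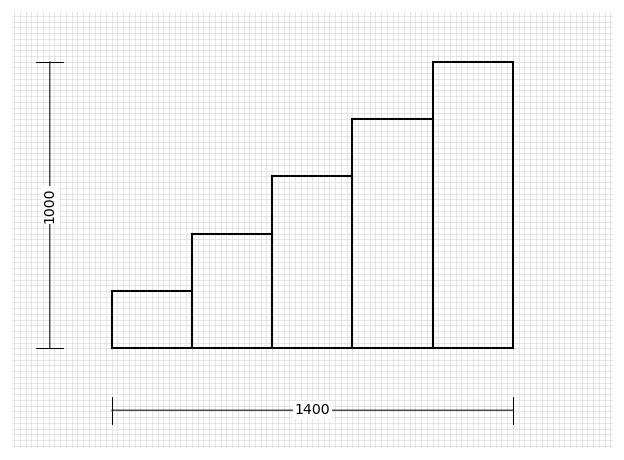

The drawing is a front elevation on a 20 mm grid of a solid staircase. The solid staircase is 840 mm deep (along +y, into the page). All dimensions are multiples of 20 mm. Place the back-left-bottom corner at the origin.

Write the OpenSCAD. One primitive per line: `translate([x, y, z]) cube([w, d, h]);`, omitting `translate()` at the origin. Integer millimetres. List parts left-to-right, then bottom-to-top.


cube([280, 840, 200]);
translate([280, 0, 0]) cube([280, 840, 400]);
translate([560, 0, 0]) cube([280, 840, 600]);
translate([840, 0, 0]) cube([280, 840, 800]);
translate([1120, 0, 0]) cube([280, 840, 1000]);


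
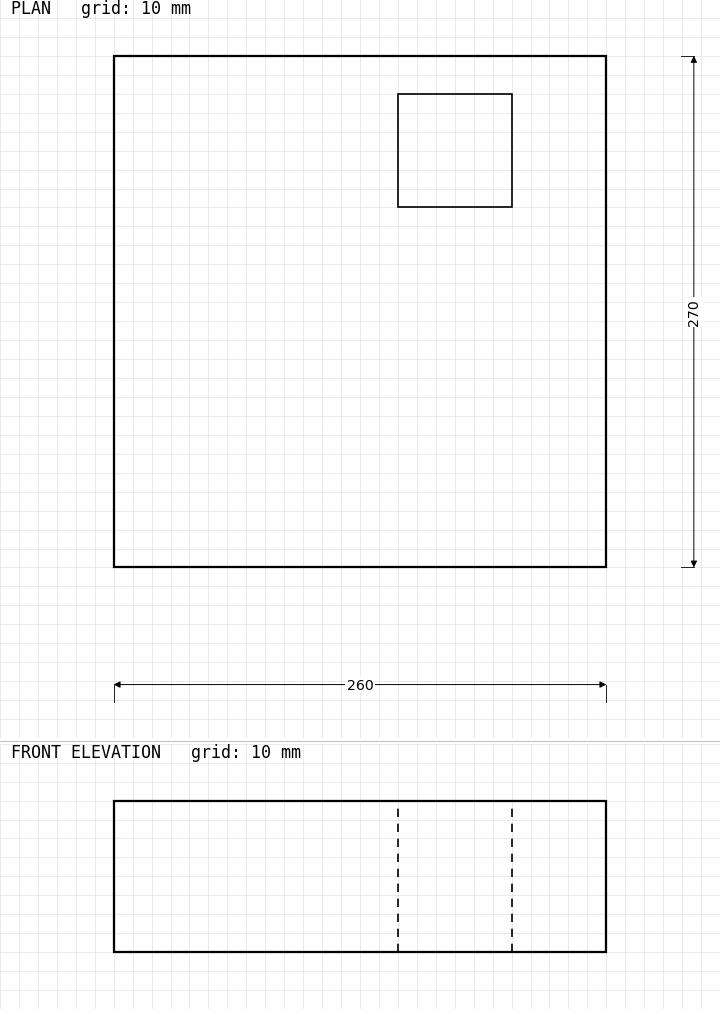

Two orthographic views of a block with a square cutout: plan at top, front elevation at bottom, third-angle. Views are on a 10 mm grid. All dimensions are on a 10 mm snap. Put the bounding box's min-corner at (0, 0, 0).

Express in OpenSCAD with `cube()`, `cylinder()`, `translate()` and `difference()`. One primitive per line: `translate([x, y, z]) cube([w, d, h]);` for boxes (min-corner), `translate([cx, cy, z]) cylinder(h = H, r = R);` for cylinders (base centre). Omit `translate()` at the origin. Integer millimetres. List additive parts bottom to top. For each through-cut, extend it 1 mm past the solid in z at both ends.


difference() {
  cube([260, 270, 80]);
  translate([150, 190, -1]) cube([60, 60, 82]);
}
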